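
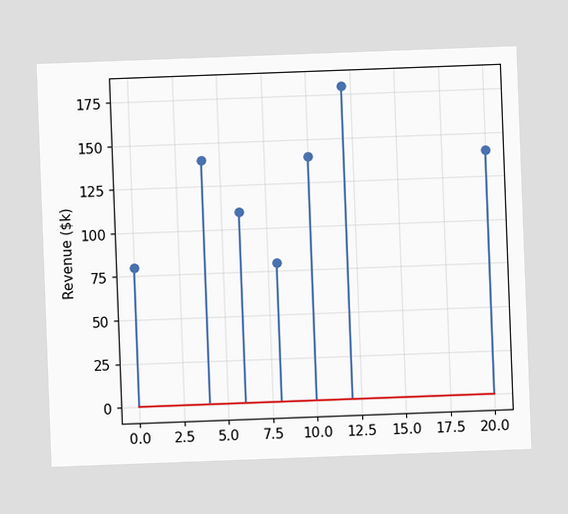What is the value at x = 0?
The chart is tilted about 2° counter-clockwise. The stem at x=0 reaches $80k.

$80k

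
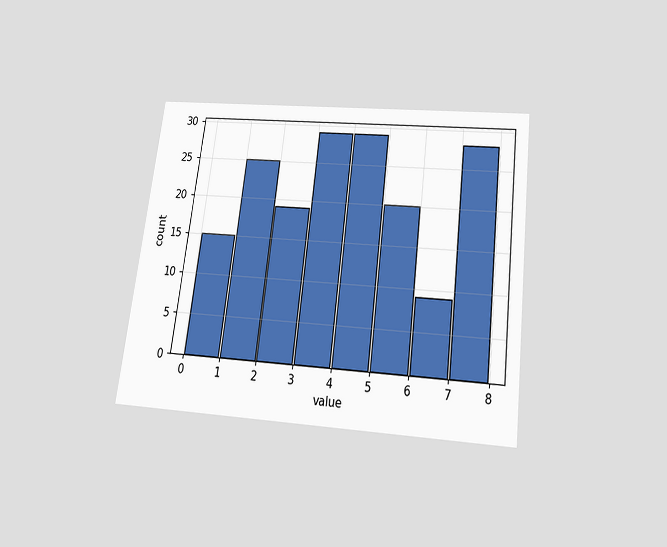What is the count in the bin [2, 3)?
The chart is tilted about 7° clockwise and viewed slightly from below. The [2, 3) bin has height 19.

19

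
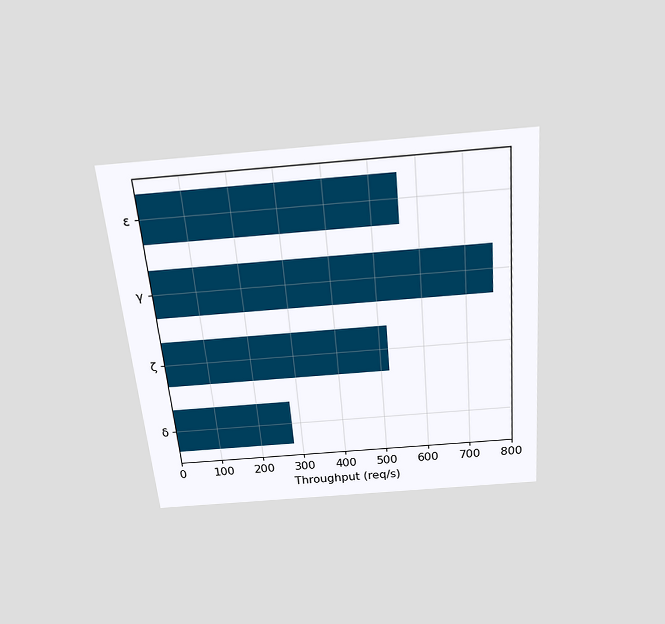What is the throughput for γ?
760req/s

The chart is tilted about 5° counter-clockwise and viewed slightly from above. Reading along the chart's x-axis, the γ bar reaches 760req/s.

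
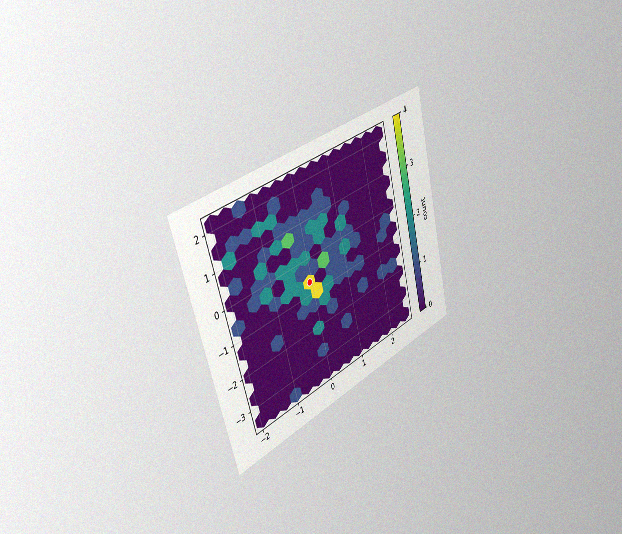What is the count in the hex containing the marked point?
4

The chart is tilted about 15° counter-clockwise and viewed slightly from the left, with some photo noise. The marked hex reads 4 on the colorbar.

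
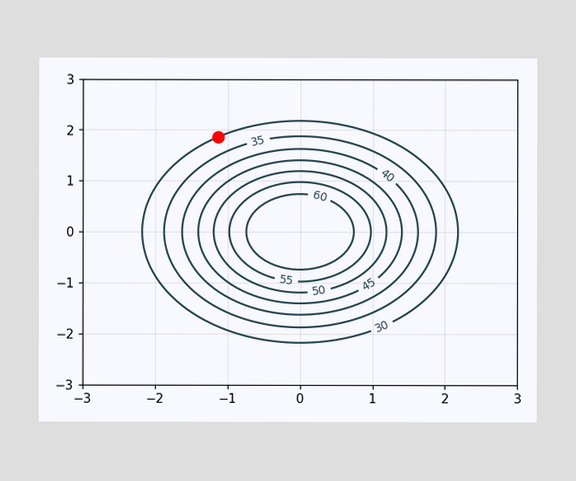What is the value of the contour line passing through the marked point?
The marked point sits on the contour labelled 30.

30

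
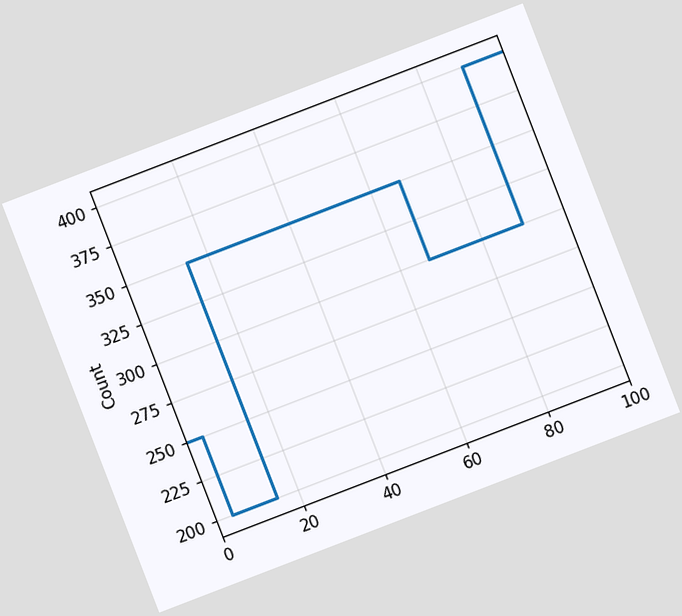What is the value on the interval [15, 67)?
350

The chart is tilted about 21° counter-clockwise. On [15, 67) the step sits at 350.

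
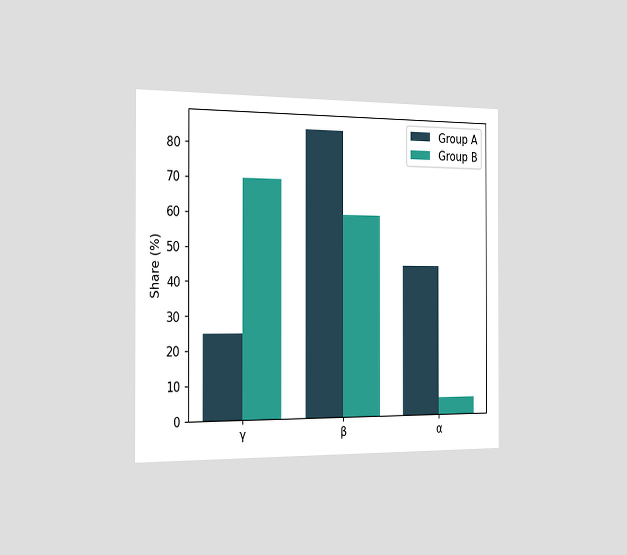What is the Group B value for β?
The chart is viewed slightly from the left. The Group B bar at β reaches 60% on the y-axis.

60%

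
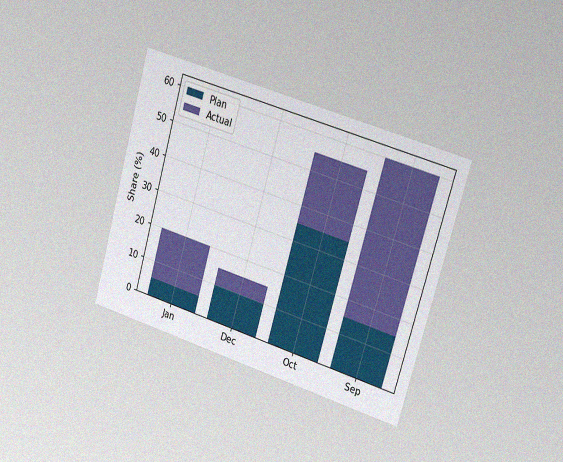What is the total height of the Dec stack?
The chart is tilted about 17° clockwise and viewed at a slight angle, with some photo noise. The Dec stack's top reaches 15% on the y-axis.

15%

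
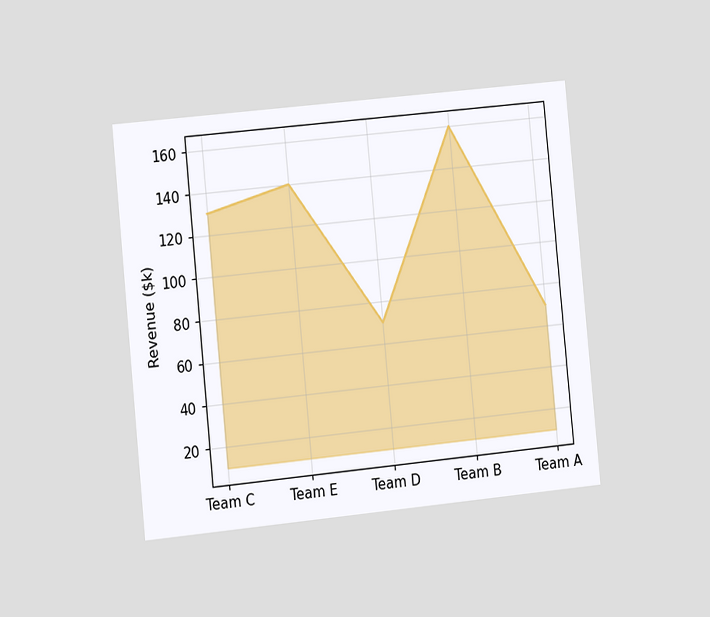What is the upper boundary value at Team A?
The chart is tilted about 6° counter-clockwise and viewed at a slight angle. At Team A the upper boundary is at $70k.

$70k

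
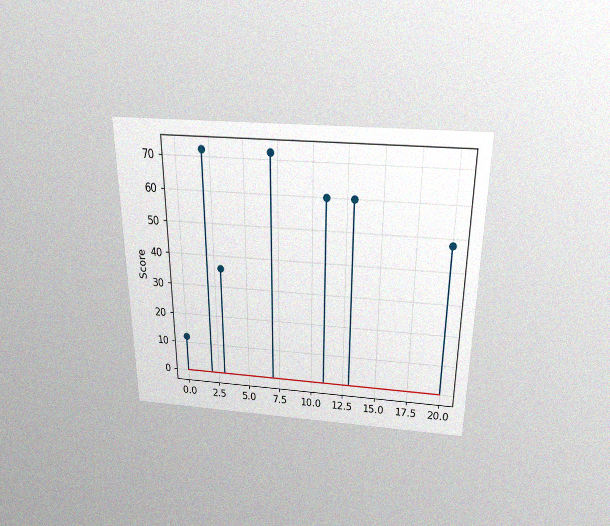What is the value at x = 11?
The chart is viewed slightly from above, with some photo noise. The stem at x=11 reaches 60.

60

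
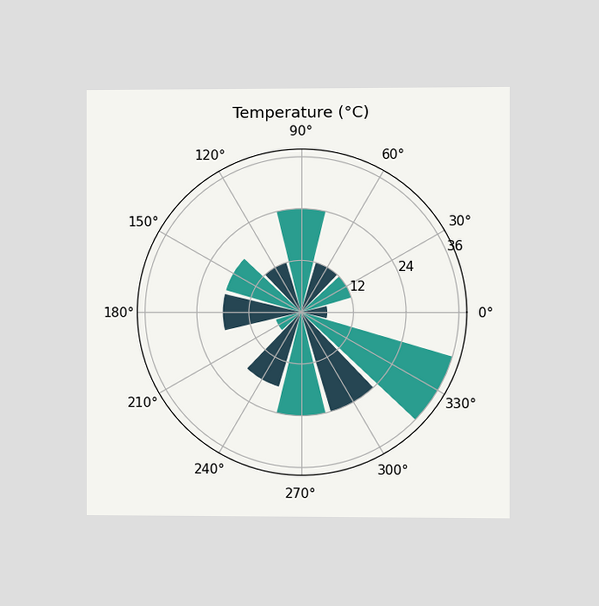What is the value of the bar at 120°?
The chart is viewed slightly from the right. The bar at 120° reaches 12°C on the radial axis.

12°C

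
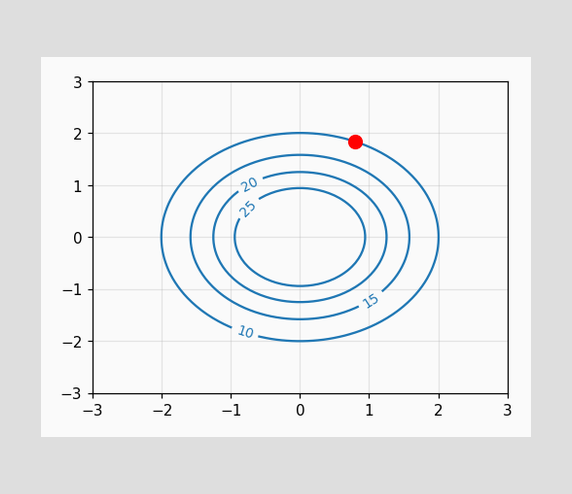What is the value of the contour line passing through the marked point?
The marked point sits on the contour labelled 10.

10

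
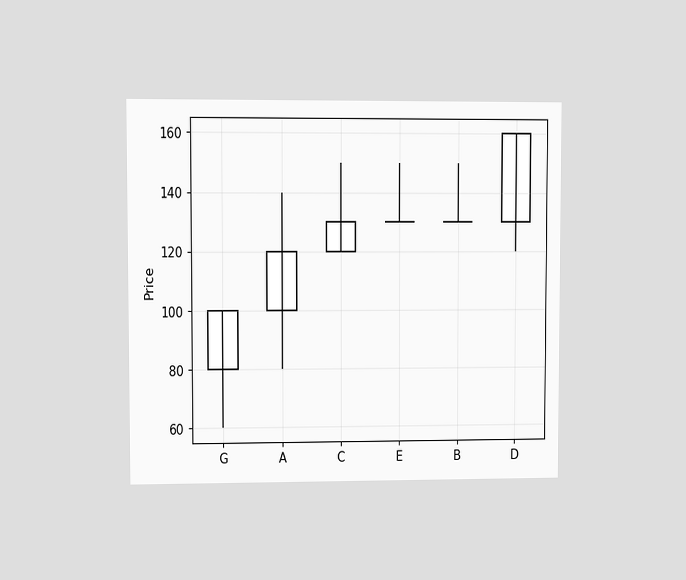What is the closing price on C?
The chart is viewed at a slight angle. The C candle closes at 130.

130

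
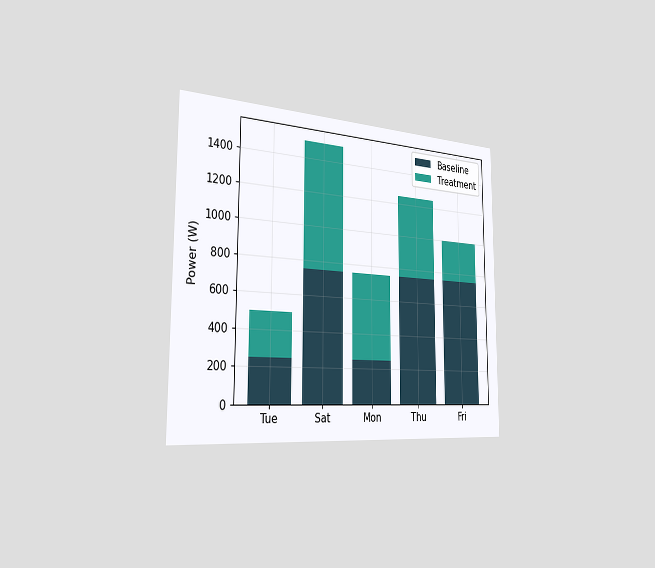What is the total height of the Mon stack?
750W

The chart is viewed slightly from the left. The Mon stack's top reaches 750W on the y-axis.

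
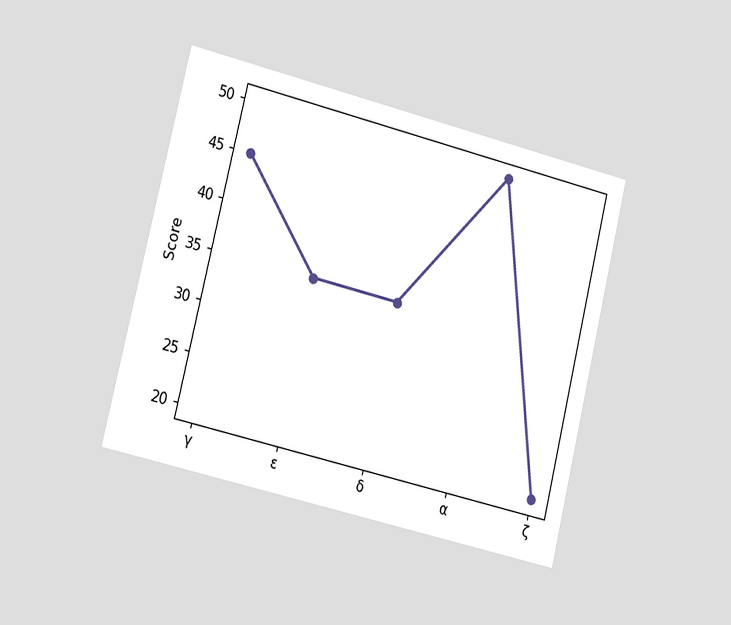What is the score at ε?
The chart is tilted about 14° clockwise and viewed slightly from the left. At ε, the line is at 35.

35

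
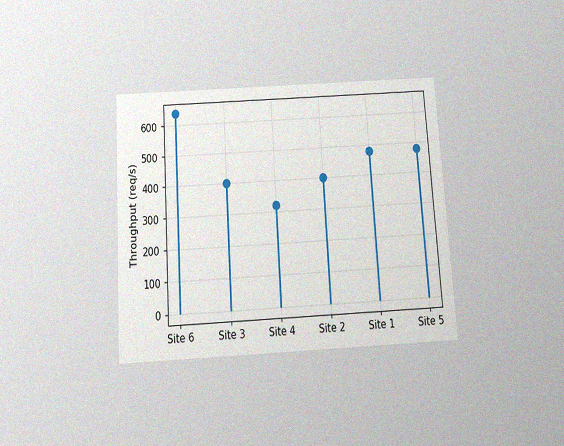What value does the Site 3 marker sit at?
400req/s

The chart is tilted about 4° counter-clockwise and viewed slightly from below, with some photo noise. The Site 3 marker sits at 400req/s.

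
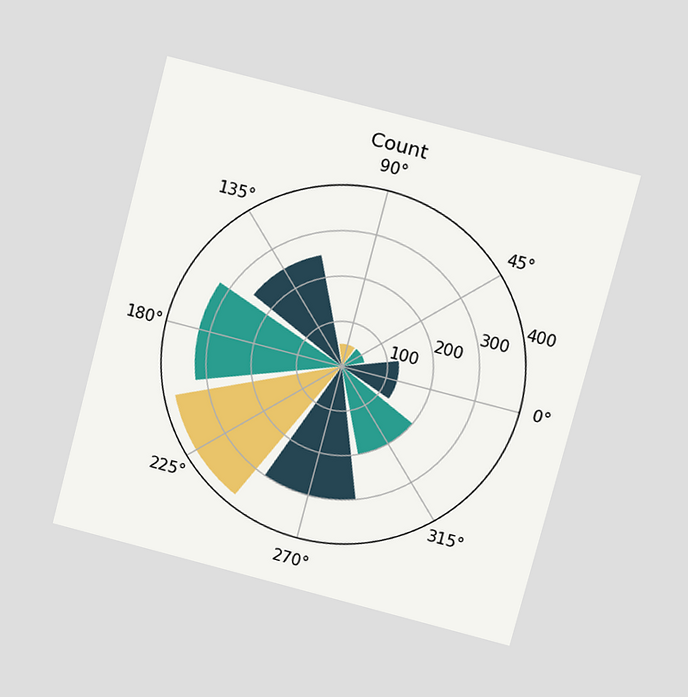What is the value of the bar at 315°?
The chart is tilted about 14° clockwise and viewed at a slight angle. The bar at 315° reaches 200 on the radial axis.

200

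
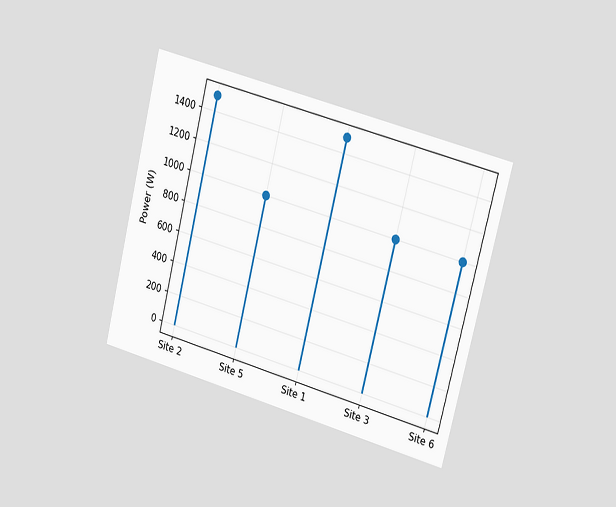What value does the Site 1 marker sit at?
1500W

The chart is tilted about 14° clockwise and viewed slightly from the right. The Site 1 marker sits at 1500W.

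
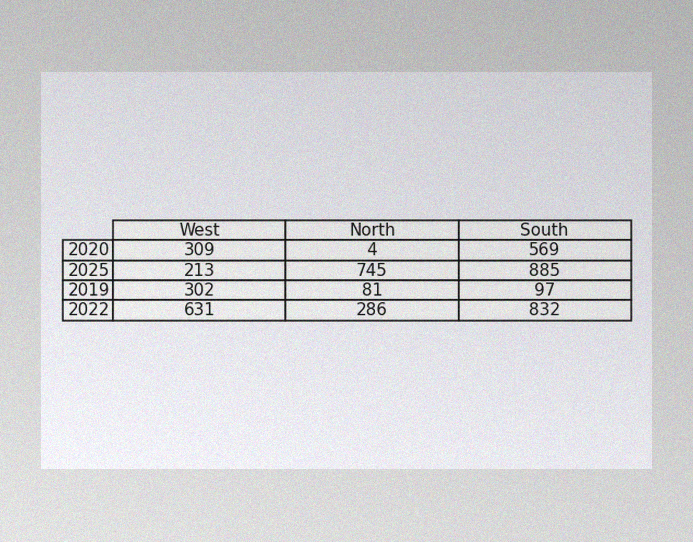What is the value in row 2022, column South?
832

The image has some photo noise and uneven lighting. The (2022, South) cell reads 832.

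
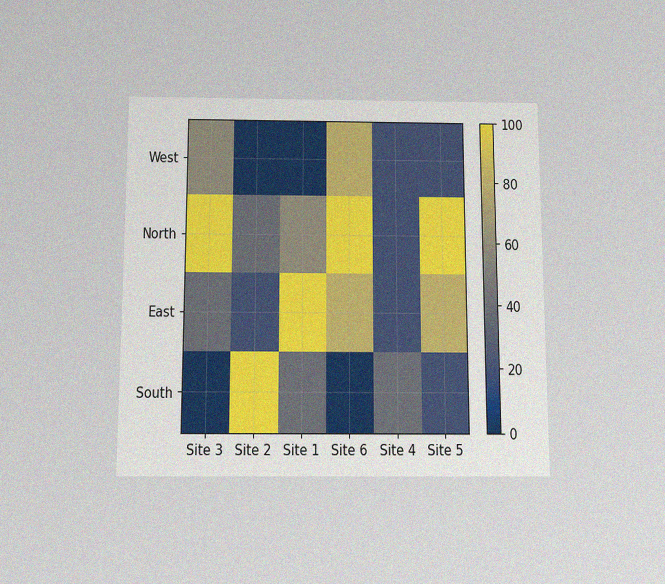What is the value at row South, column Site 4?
40

The chart is viewed slightly from below, with some photo noise. Matching cell (South, Site 4) against the colorbar gives 40.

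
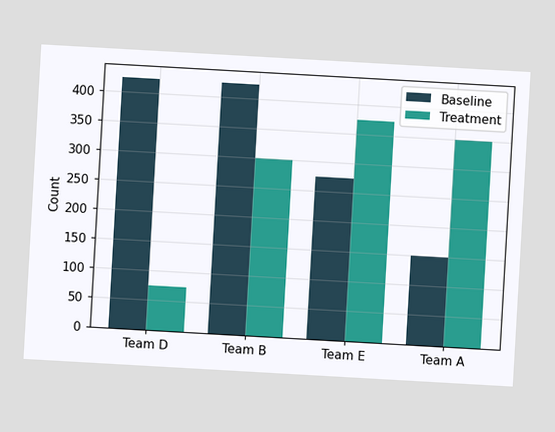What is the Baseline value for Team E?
275

The chart is tilted about 3° clockwise. The Baseline bar at Team E reaches 275 on the y-axis.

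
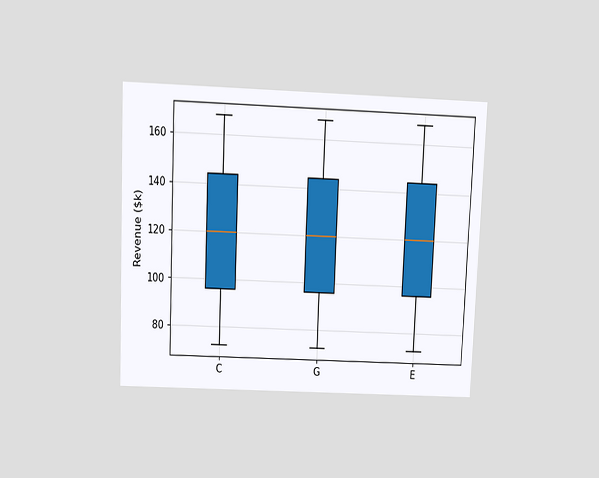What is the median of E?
The chart is tilted about 2° clockwise and viewed slightly from above. The median line in the E box sits at $120k.

$120k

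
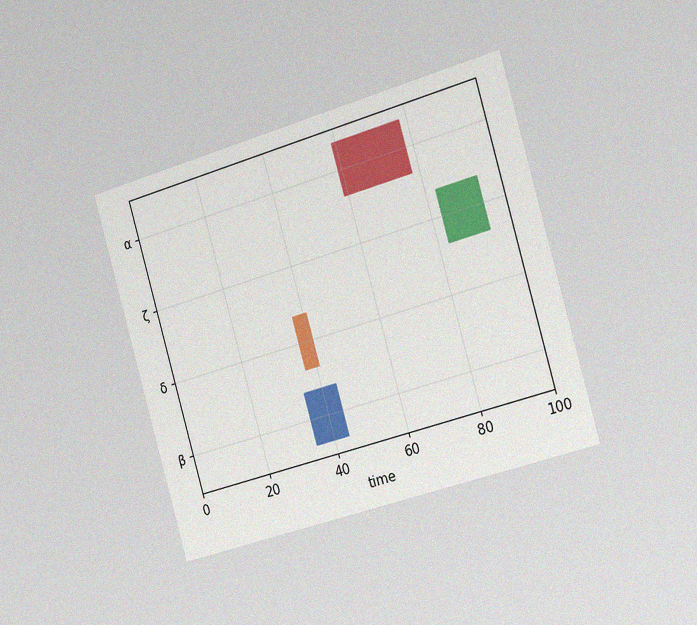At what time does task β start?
The chart is tilted about 16° counter-clockwise and viewed slightly from the right, with some photo noise. The β bar begins at t=35.

35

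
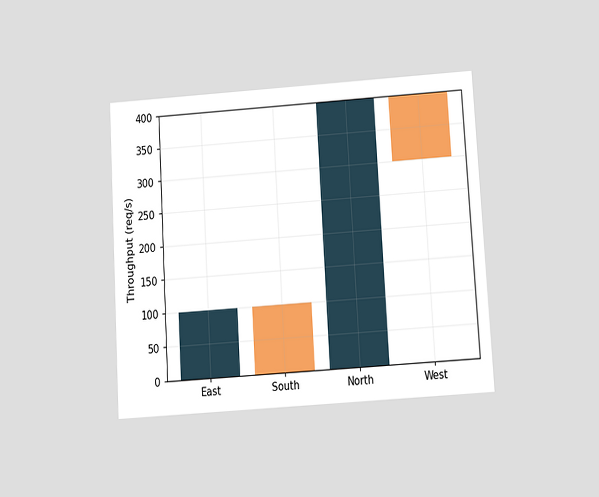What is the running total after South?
0req/s

The chart is tilted about 3° counter-clockwise and viewed slightly from below. After South the running total reaches 0req/s.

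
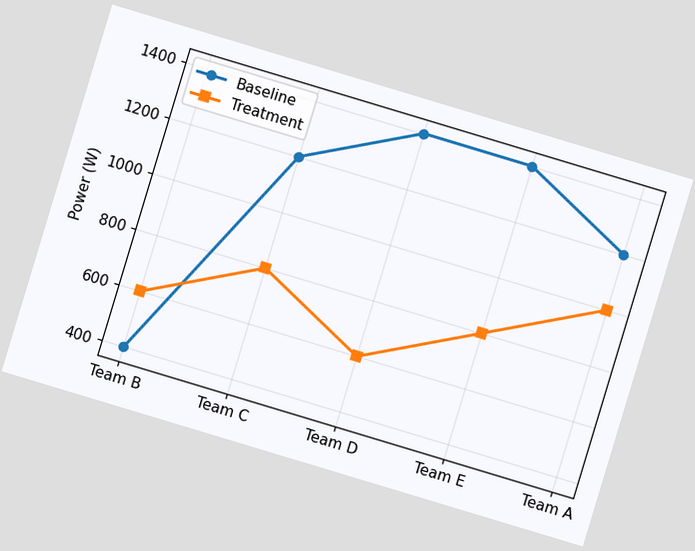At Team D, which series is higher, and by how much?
The chart is tilted about 17° clockwise. At Team D, Baseline sits above the other line by 800W.

Baseline, by 800W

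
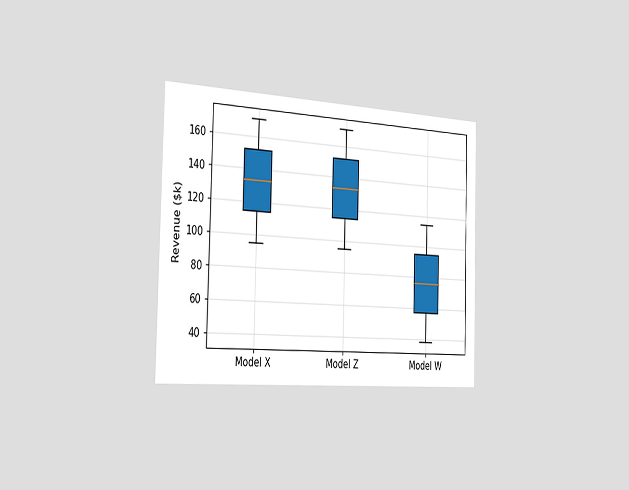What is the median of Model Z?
$133k

The chart is viewed slightly from the left. The median line in the Model Z box sits at $133k.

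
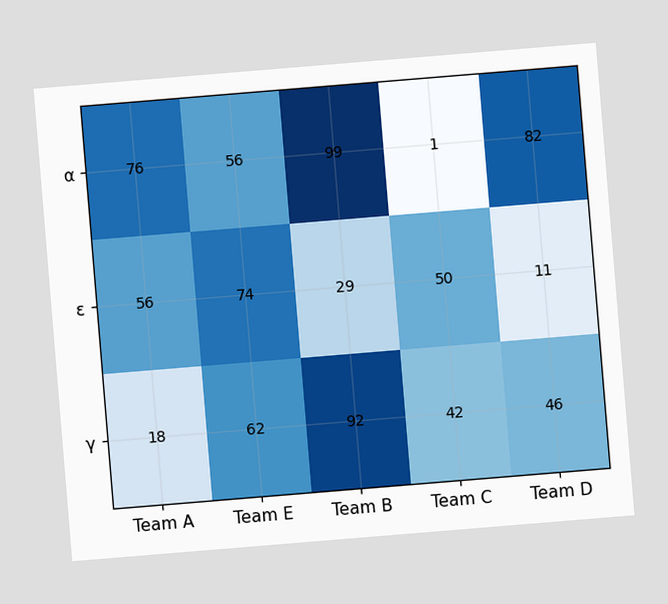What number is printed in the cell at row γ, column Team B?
92

The chart is tilted about 5° counter-clockwise. The (γ, Team B) cell reads 92.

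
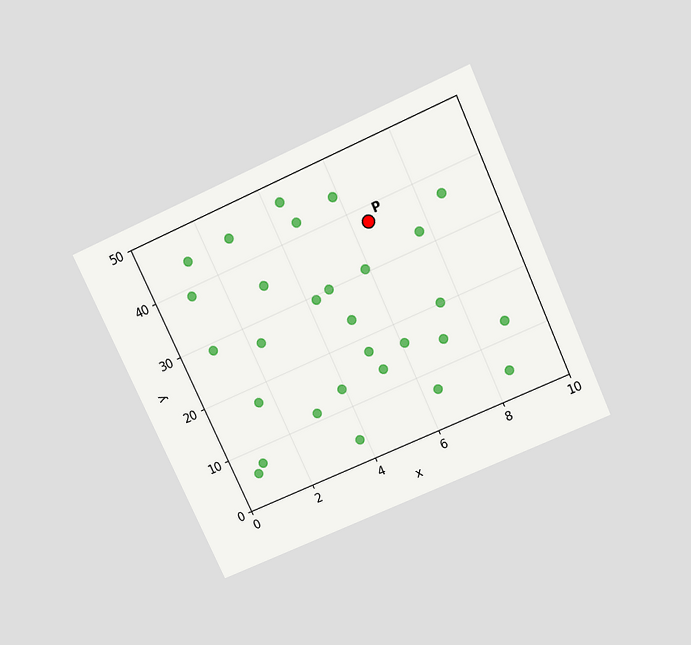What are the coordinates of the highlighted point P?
The chart is tilted about 25° counter-clockwise and viewed slightly from above. Following the gridlines from P to each axis, P sits at (6.5, 37.5).

(6.5, 37.5)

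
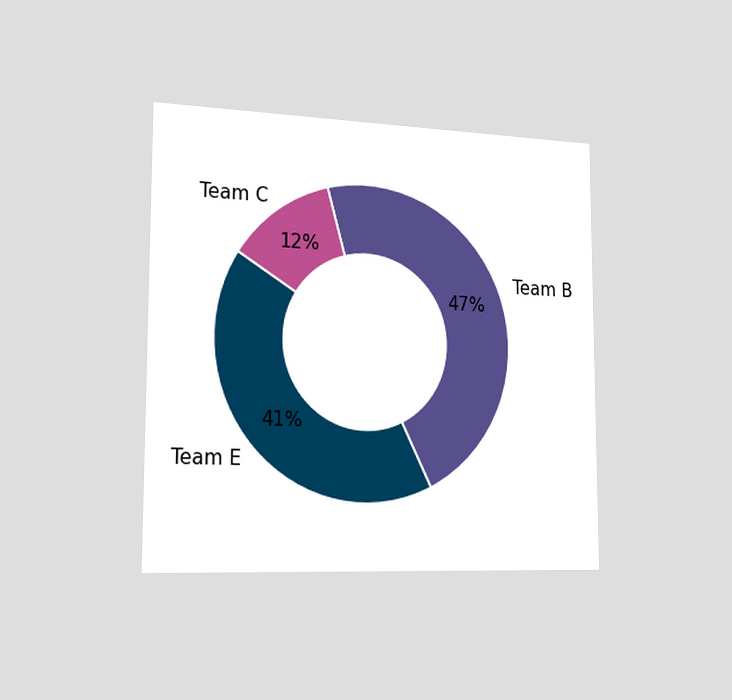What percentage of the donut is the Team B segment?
The chart is viewed slightly from the left. The Team B segment takes up 47% of the ring.

47%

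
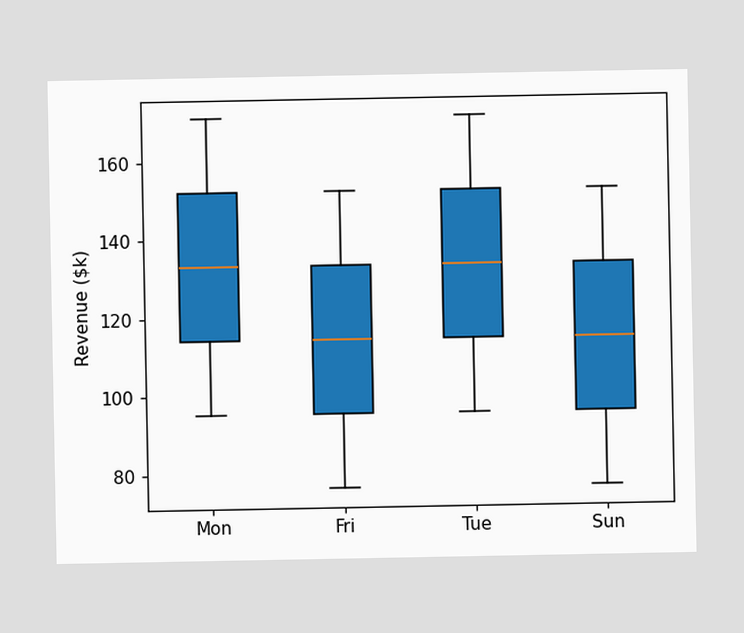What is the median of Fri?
The median line in the Fri box sits at $114k.

$114k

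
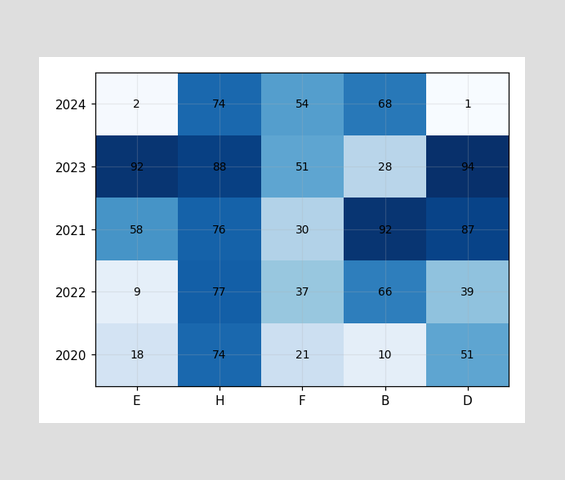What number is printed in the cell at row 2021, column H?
76

The (2021, H) cell reads 76.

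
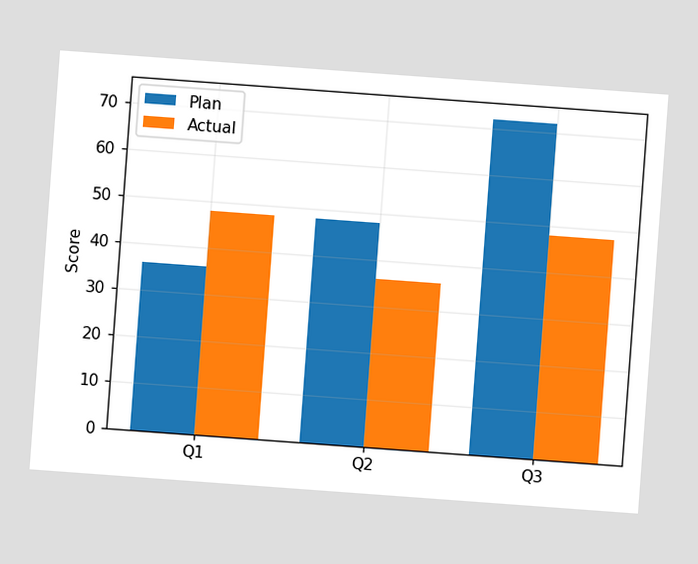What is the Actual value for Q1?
The chart is tilted about 4° clockwise. The Actual bar at Q1 reaches 48 on the y-axis.

48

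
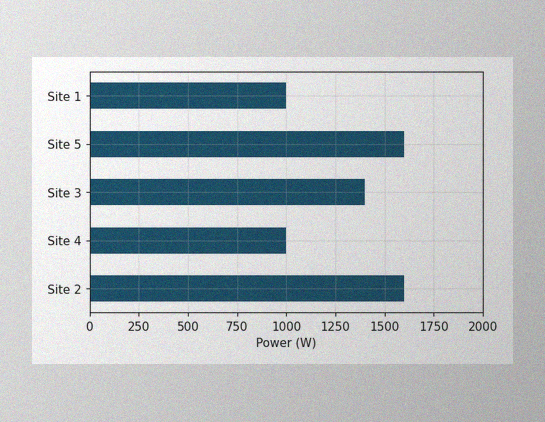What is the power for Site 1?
The image has some photo noise and uneven lighting. Reading along the chart's x-axis, the Site 1 bar reaches 1000W.

1000W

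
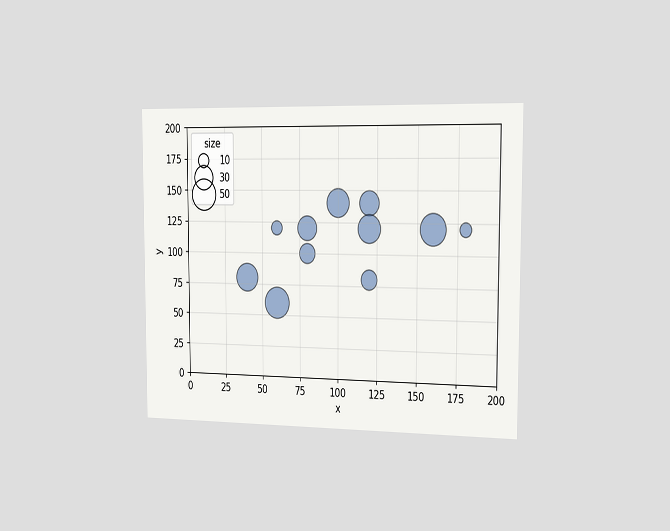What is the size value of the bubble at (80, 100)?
The chart is viewed slightly from the right. Matching the bubble at (80, 100) against the size legend gives 20.

20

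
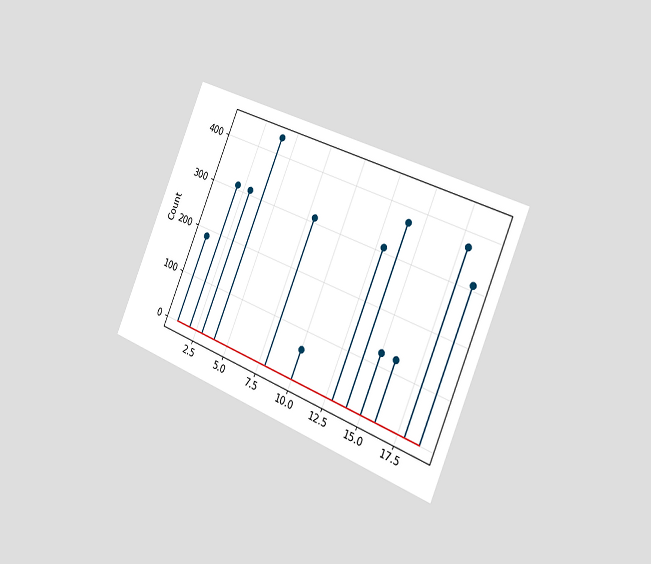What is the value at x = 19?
310

The chart is tilted about 23° clockwise and viewed slightly from the right. The stem at x=19 reaches 310.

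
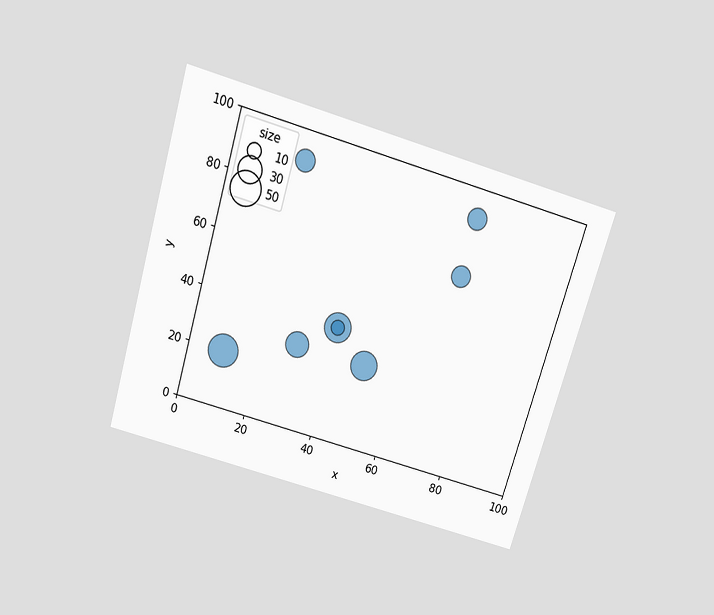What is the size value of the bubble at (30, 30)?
30

The chart is tilted about 17° clockwise and viewed slightly from above. Matching the bubble at (30, 30) against the size legend gives 30.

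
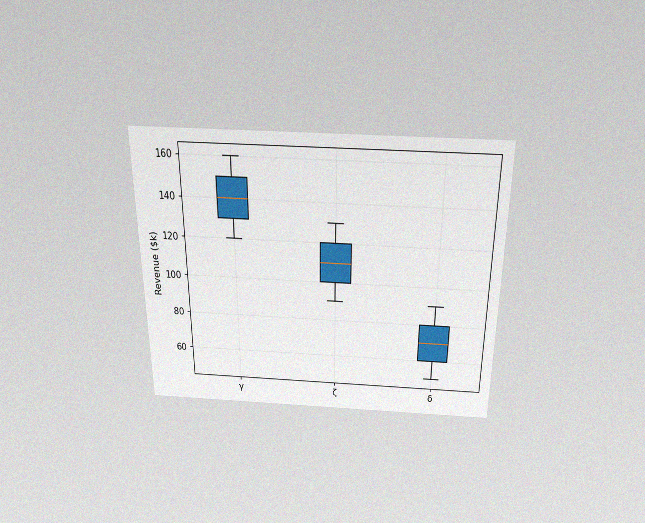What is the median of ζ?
The chart is viewed slightly from above, with some photo noise. The median line in the ζ box sits at $110k.

$110k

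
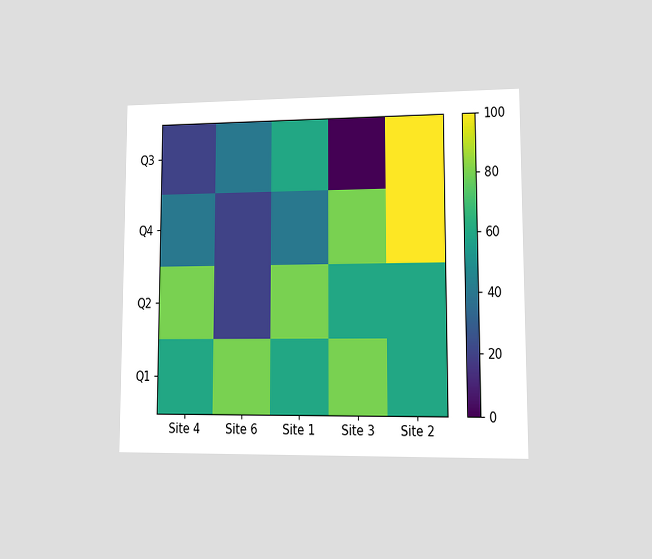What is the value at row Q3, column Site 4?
The chart is viewed at a slight angle. Matching cell (Q3, Site 4) against the colorbar gives 20.

20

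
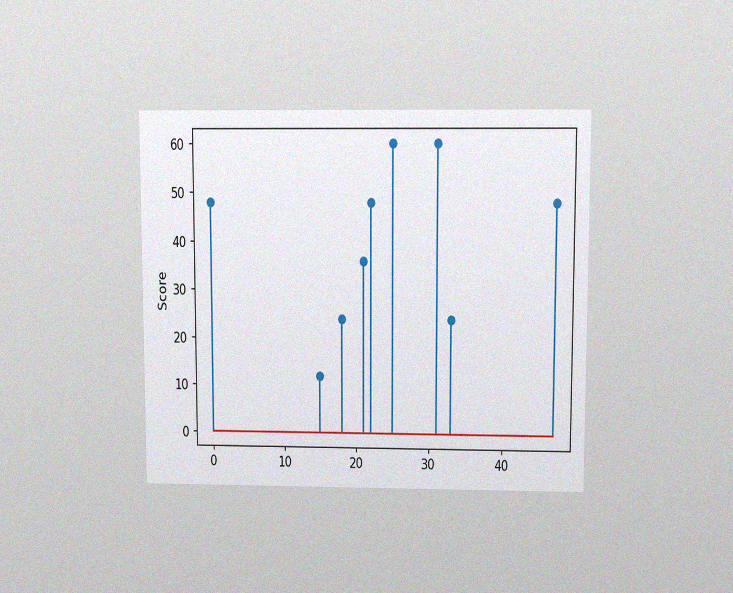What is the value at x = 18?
24

The chart is viewed slightly from above, with some photo noise. The stem at x=18 reaches 24.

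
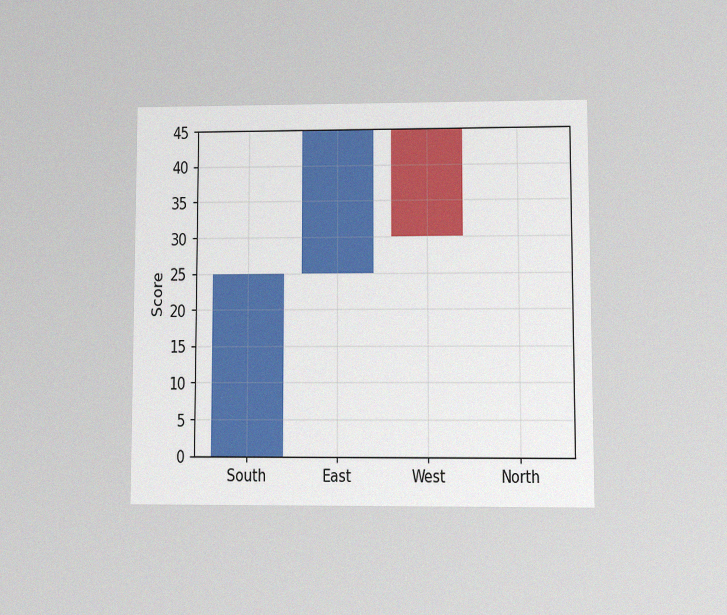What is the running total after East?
The chart is viewed at a slight angle, with some photo noise. After East the running total reaches 45.

45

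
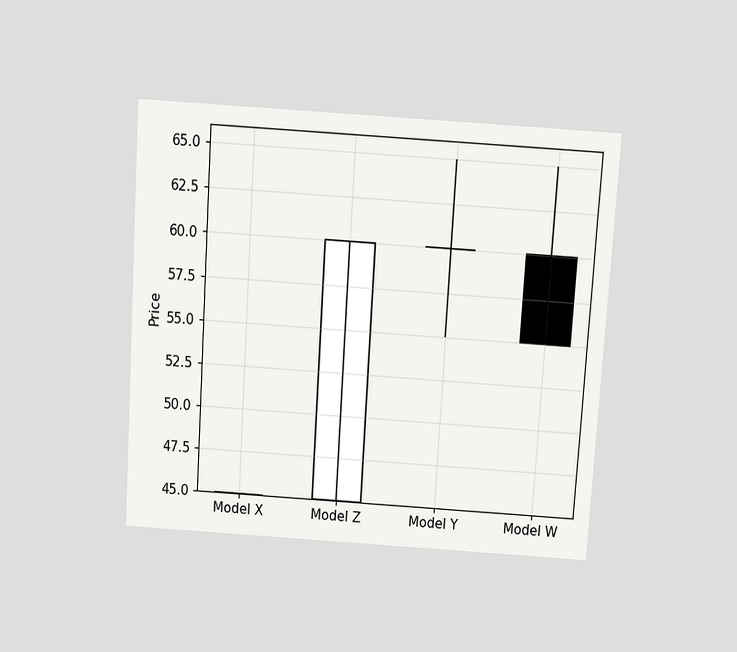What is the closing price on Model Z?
The chart is tilted about 4° clockwise and viewed slightly from above. The Model Z candle closes at 60.

60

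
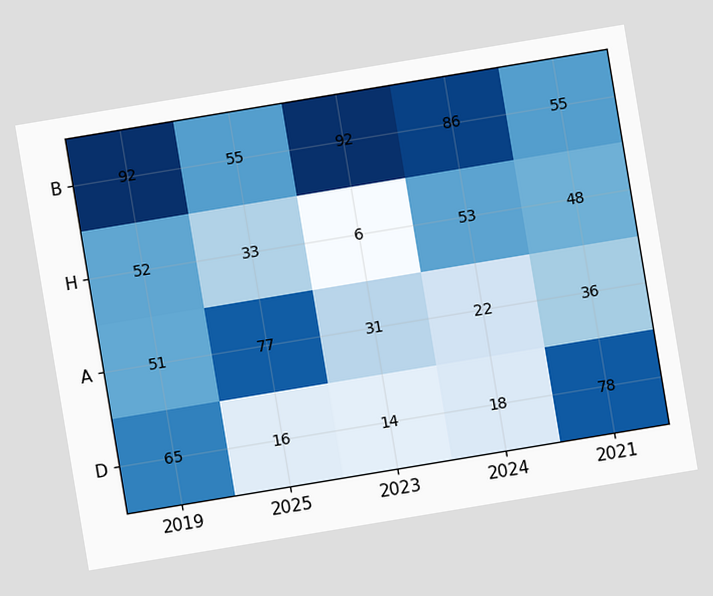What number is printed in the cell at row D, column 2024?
18

The chart is tilted about 9° counter-clockwise. The (D, 2024) cell reads 18.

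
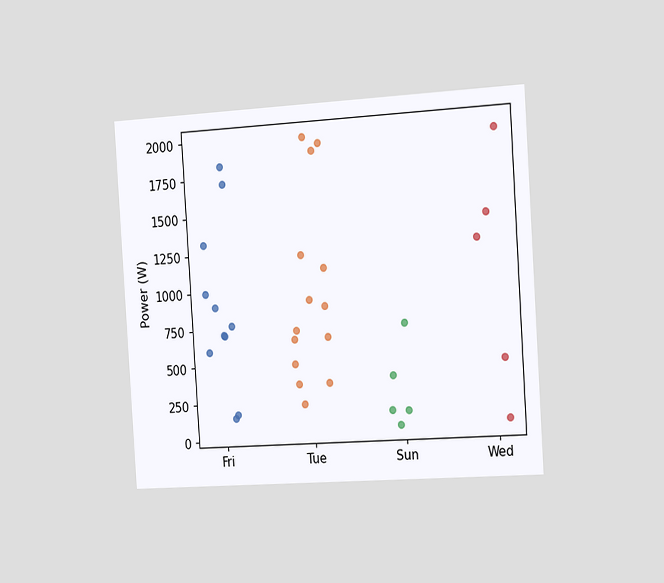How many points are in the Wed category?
The chart is tilted about 4° counter-clockwise and viewed slightly from the right. Counting the markers in the Wed column gives 5.

5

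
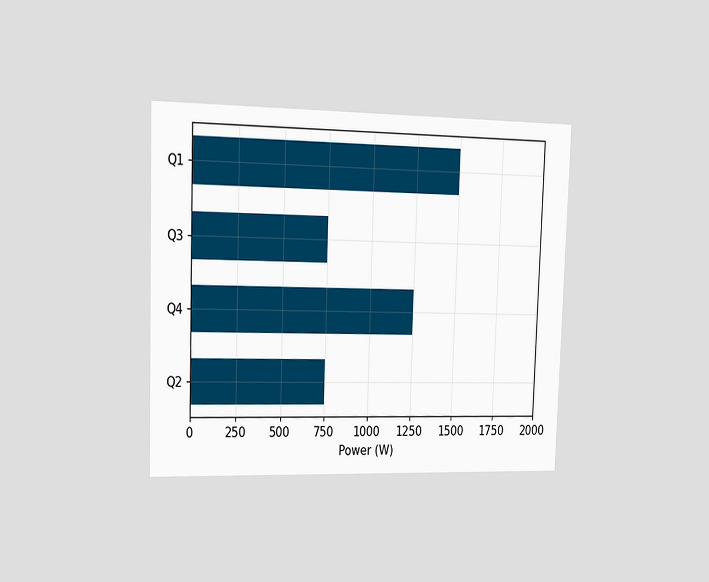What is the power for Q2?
750W

The chart is viewed slightly from the left. Reading along the chart's x-axis, the Q2 bar reaches 750W.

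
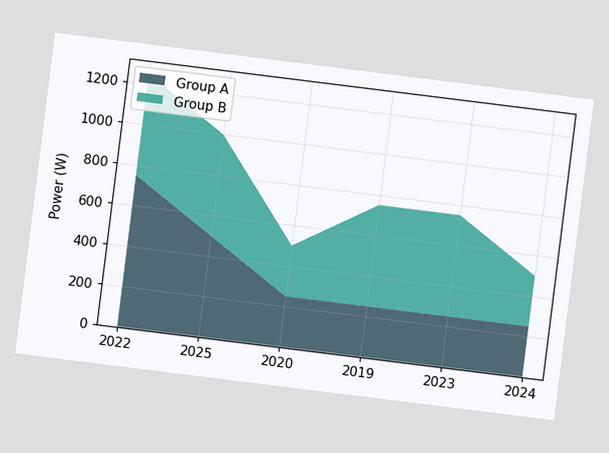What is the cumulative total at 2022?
The chart is tilted about 7° clockwise. The stacked total at 2022 reaches 1250W.

1250W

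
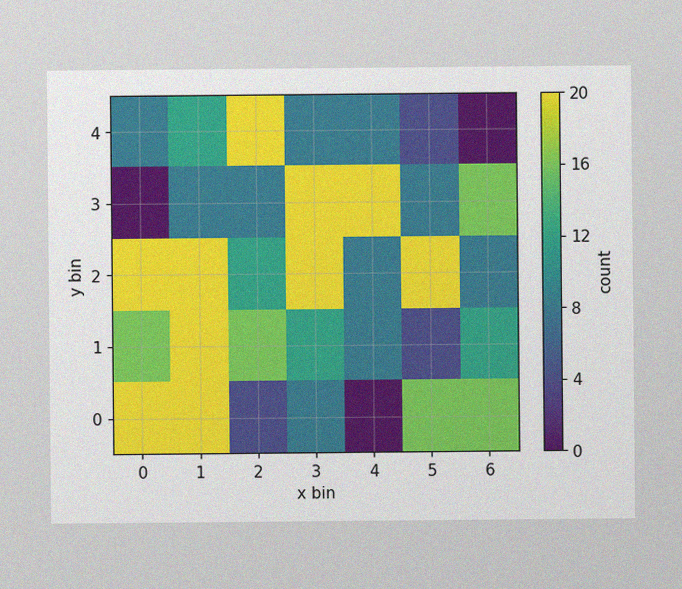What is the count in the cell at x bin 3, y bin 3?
20

The image has some photo noise and uneven lighting. Matching the cell (3, 3) against the colorbar gives 20.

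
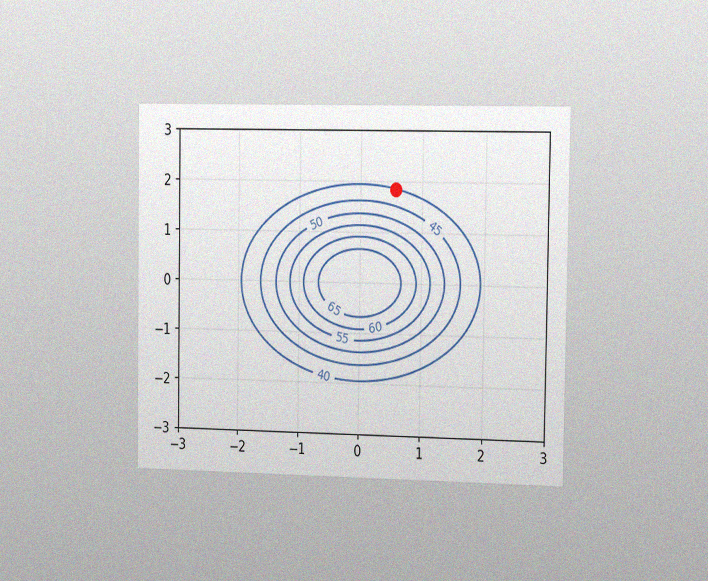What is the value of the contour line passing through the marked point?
The chart is viewed slightly from the right, with some photo noise. The marked point sits on the contour labelled 40.

40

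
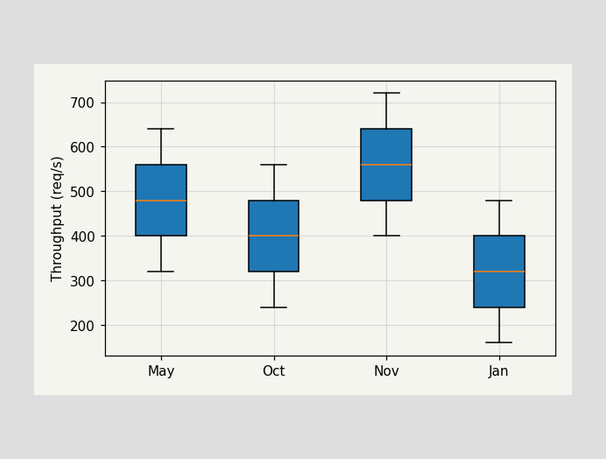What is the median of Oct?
The median line in the Oct box sits at 400req/s.

400req/s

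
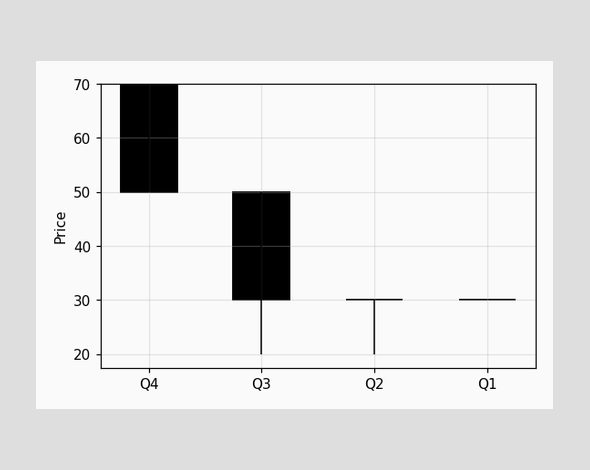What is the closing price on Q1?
30

The Q1 candle closes at 30.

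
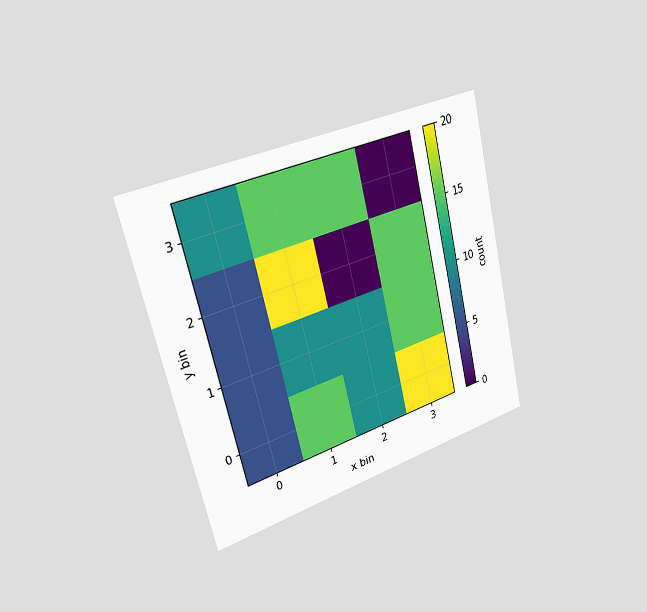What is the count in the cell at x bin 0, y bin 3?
The chart is tilted about 13° counter-clockwise and viewed slightly from the left. Matching the cell (0, 3) against the colorbar gives 10.

10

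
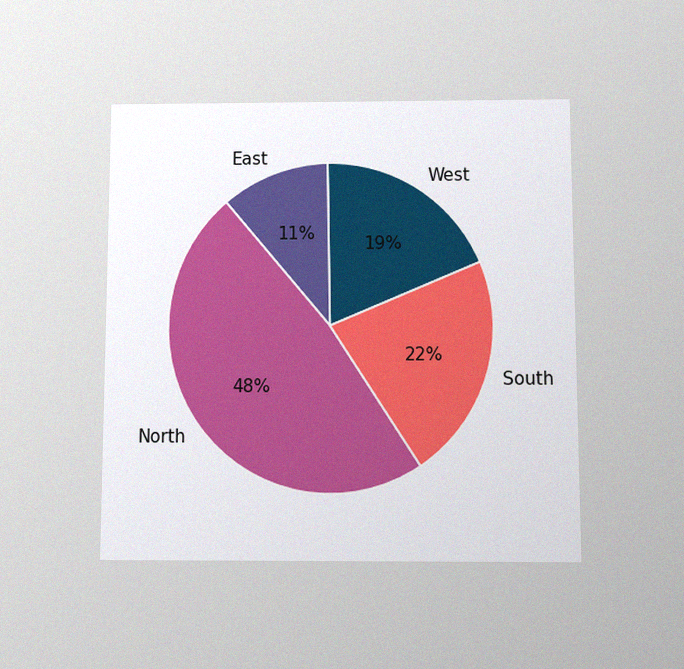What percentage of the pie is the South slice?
The chart is viewed slightly from below, with some photo noise. The South slice takes up 22% of the pie.

22%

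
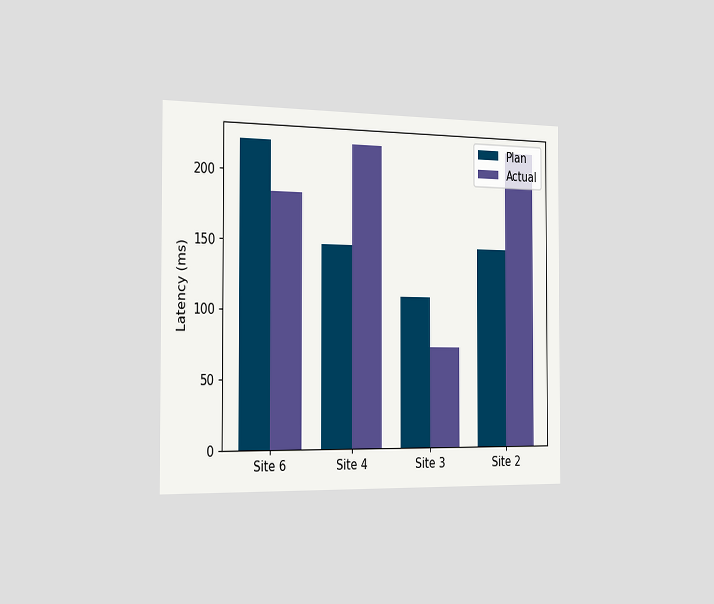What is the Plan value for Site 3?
The chart is viewed slightly from the left. The Plan bar at Site 3 reaches 111ms on the y-axis.

111ms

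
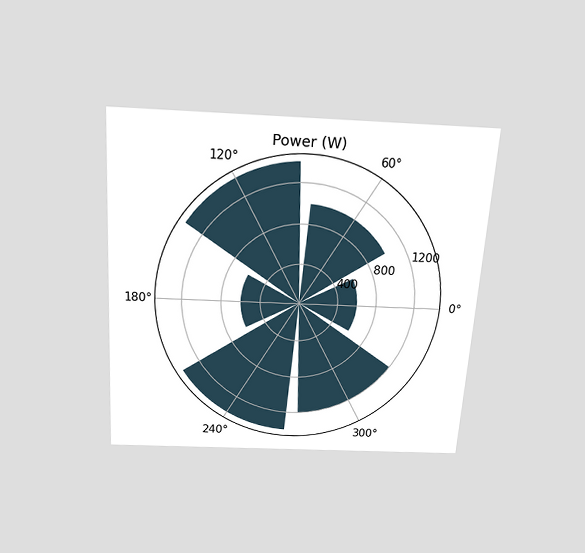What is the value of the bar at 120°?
The chart is tilted about 4° clockwise and viewed slightly from above. The bar at 120° reaches 1400W on the radial axis.

1400W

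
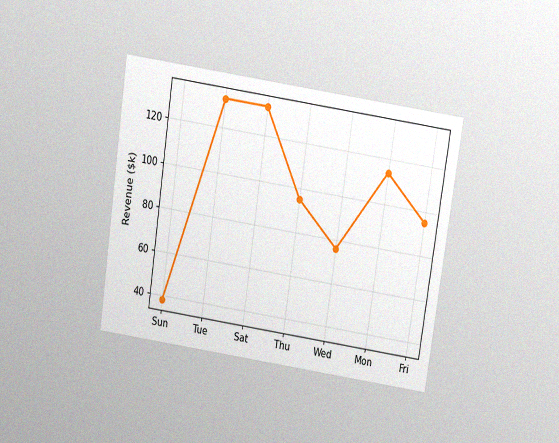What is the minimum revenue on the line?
$38k

The chart is tilted about 8° clockwise and viewed slightly from above, with some photo noise. The lowest point is at Sun, and reading across to the y-axis gives $38k.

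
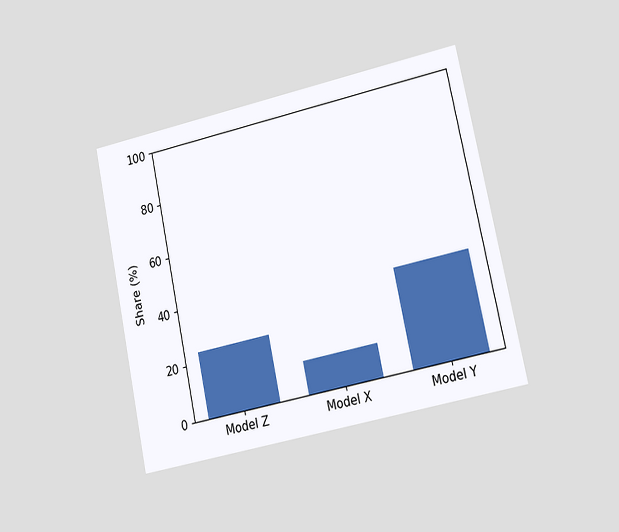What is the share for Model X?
The chart is tilted about 12° counter-clockwise and viewed at a slight angle. Reading along the chart's y-axis, the Model X bar reaches 12%.

12%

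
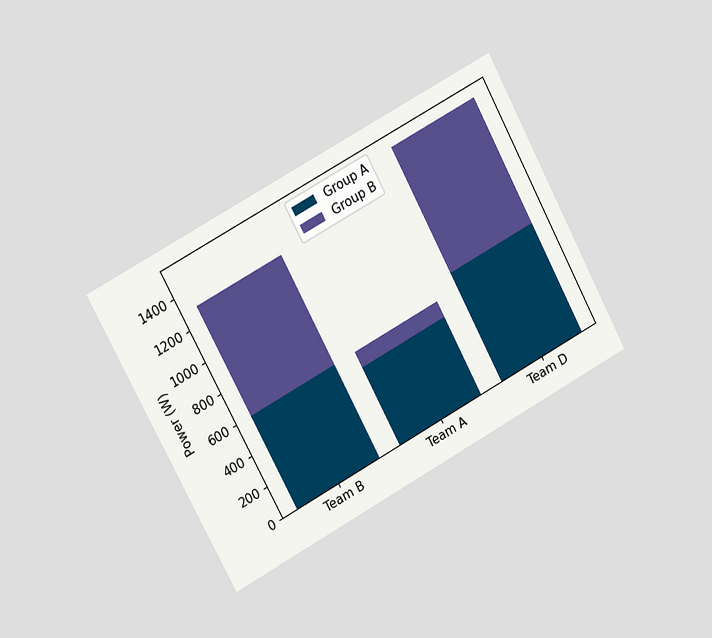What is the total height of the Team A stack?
The chart is tilted about 28° counter-clockwise and viewed slightly from the left. The Team A stack's top reaches 600W on the y-axis.

600W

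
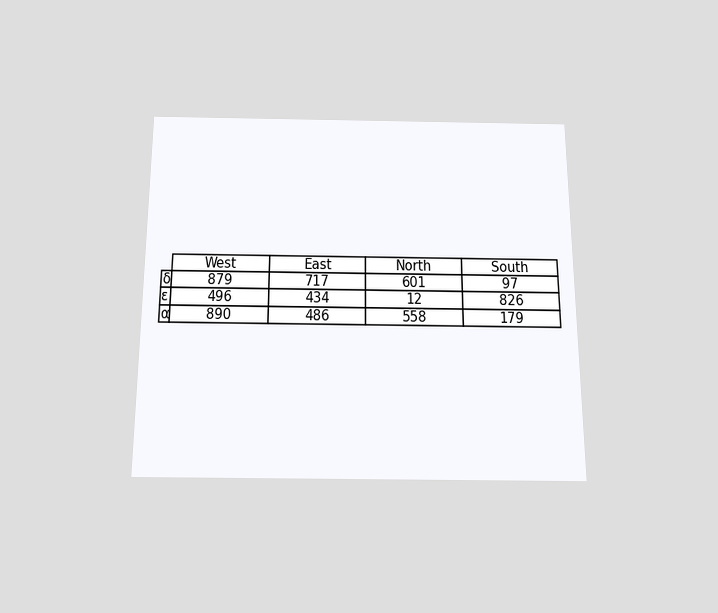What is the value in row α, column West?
The chart is viewed slightly from below. The (α, West) cell reads 890.

890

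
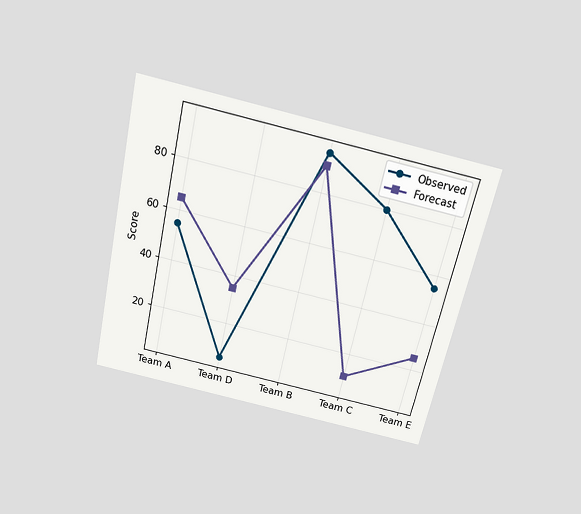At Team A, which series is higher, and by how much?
Forecast, by 10

The chart is tilted about 13° clockwise and viewed slightly from above. At Team A, Forecast sits above the other line by 10.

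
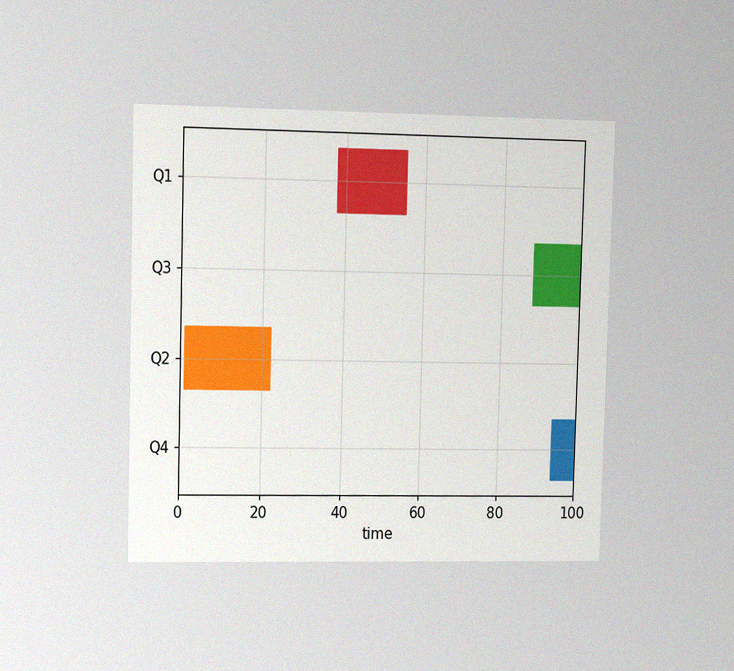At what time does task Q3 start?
88

The chart is viewed slightly from the left, with some photo noise. The Q3 bar begins at t=88.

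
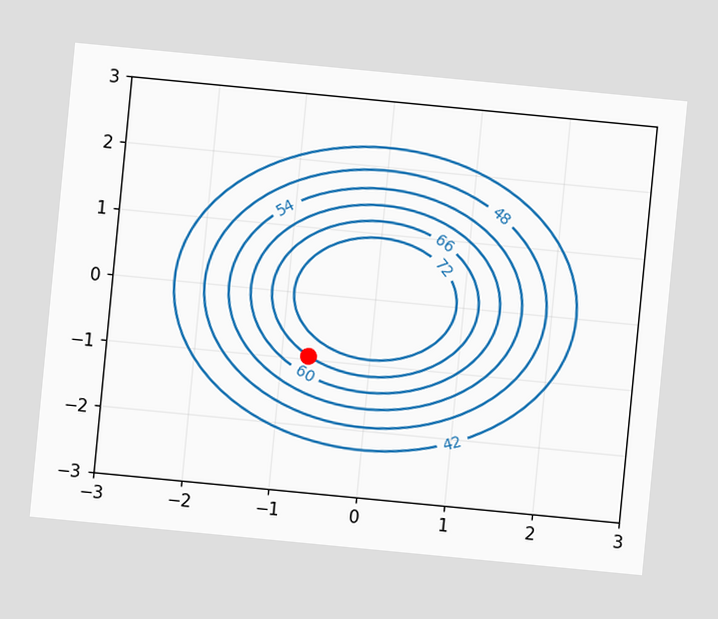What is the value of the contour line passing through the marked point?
The chart is tilted about 5° clockwise. The marked point sits on the contour labelled 66.

66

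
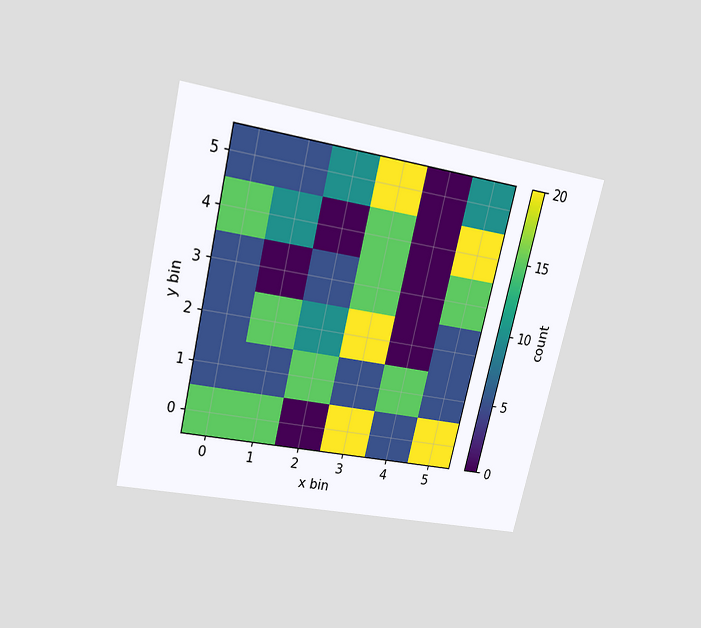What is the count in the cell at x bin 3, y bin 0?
The chart is tilted about 13° clockwise and viewed slightly from above. Matching the cell (3, 0) against the colorbar gives 20.

20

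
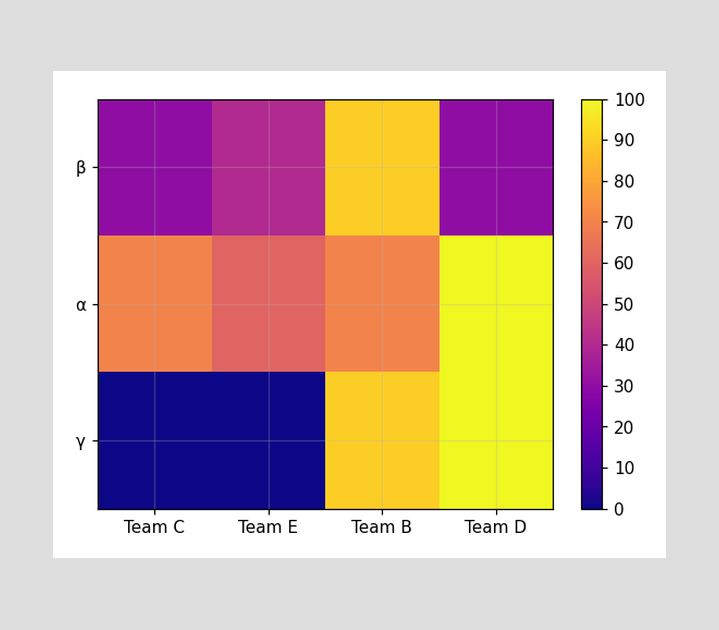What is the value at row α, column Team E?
Matching cell (α, Team E) against the colorbar gives 60.

60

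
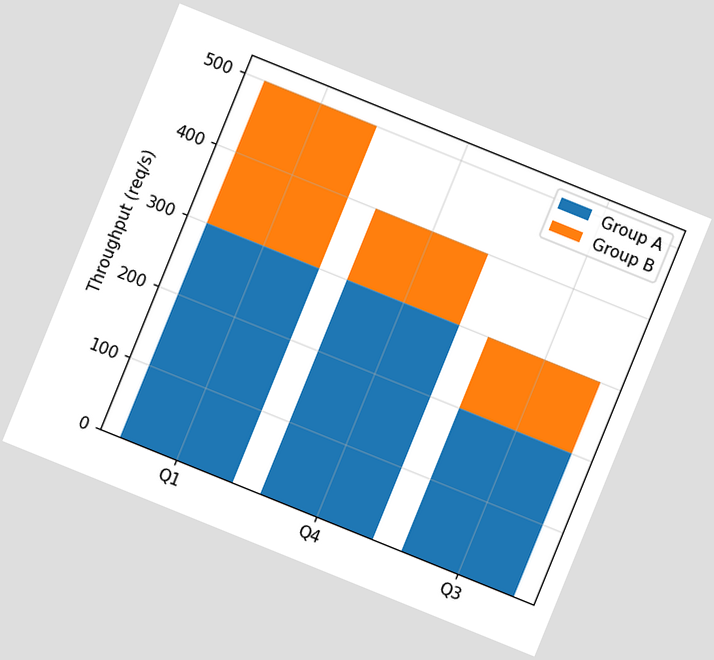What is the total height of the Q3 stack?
300req/s

The chart is tilted about 22° clockwise. The Q3 stack's top reaches 300req/s on the y-axis.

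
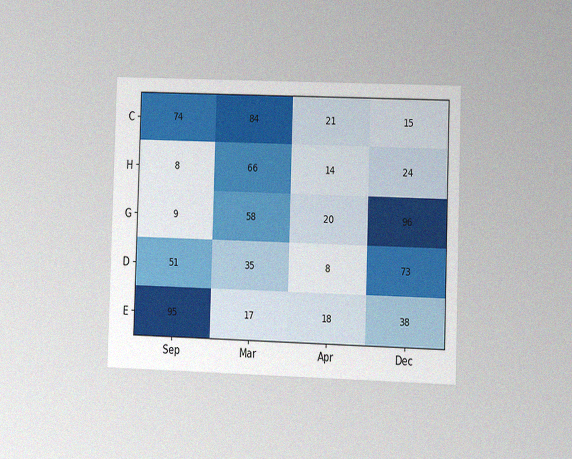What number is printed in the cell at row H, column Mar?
The chart is viewed at a slight angle, with some photo noise. The (H, Mar) cell reads 66.

66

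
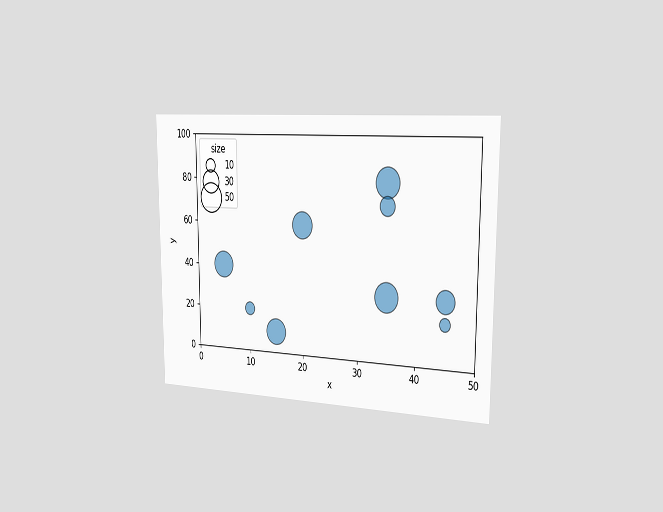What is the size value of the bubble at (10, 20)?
The chart is viewed slightly from the right. Matching the bubble at (10, 20) against the size legend gives 10.

10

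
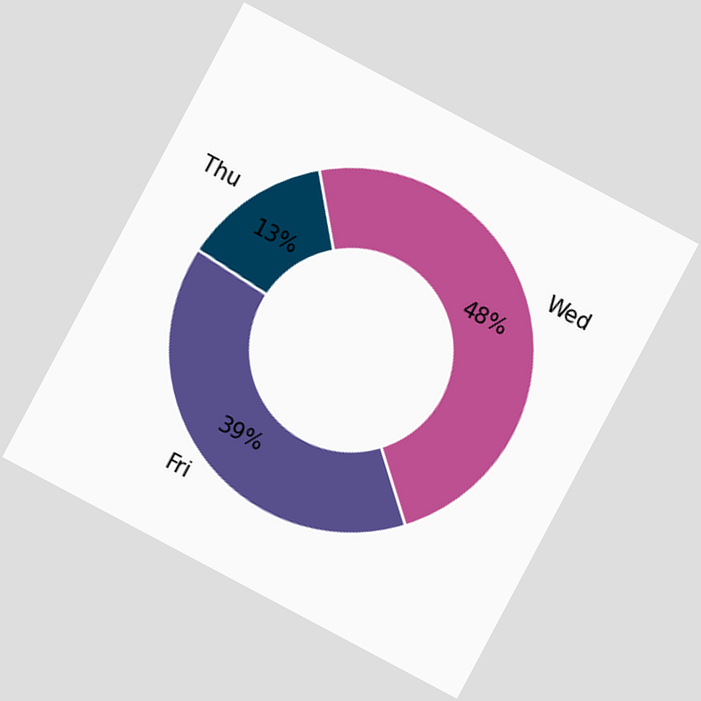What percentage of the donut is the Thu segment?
13%

The chart is tilted about 28° clockwise. The Thu segment takes up 13% of the ring.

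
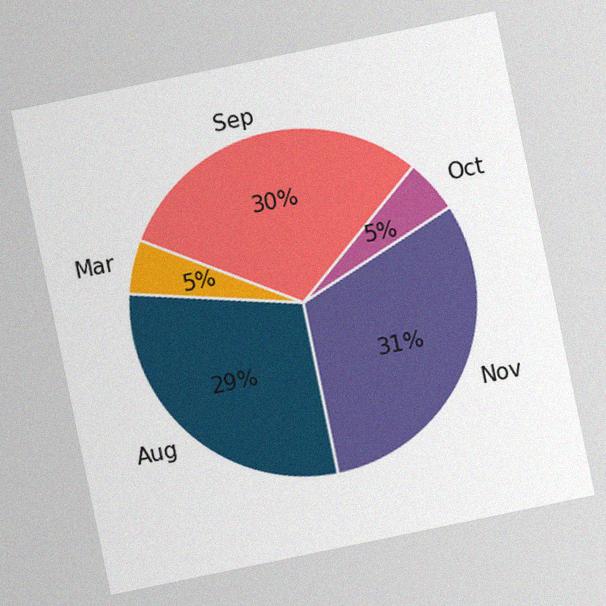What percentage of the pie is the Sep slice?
30%

The chart is tilted about 12° counter-clockwise, with some photo noise. The Sep slice takes up 30% of the pie.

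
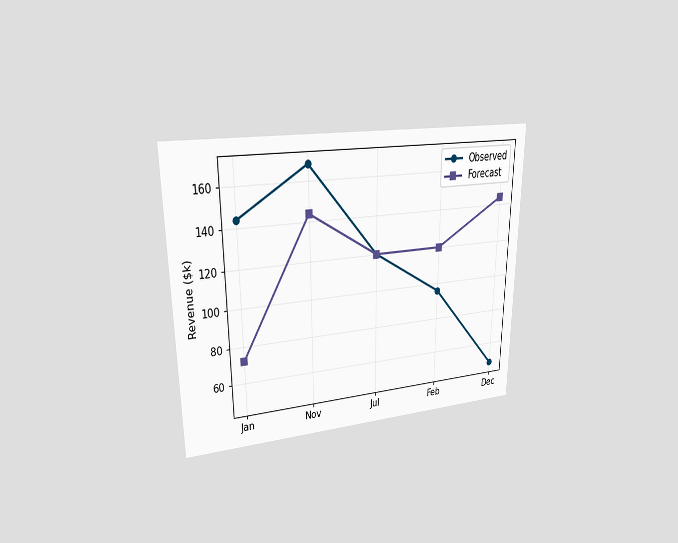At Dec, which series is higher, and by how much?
The chart is viewed at a slight angle. At Dec, Forecast sits above the other line by $96k.

Forecast, by $96k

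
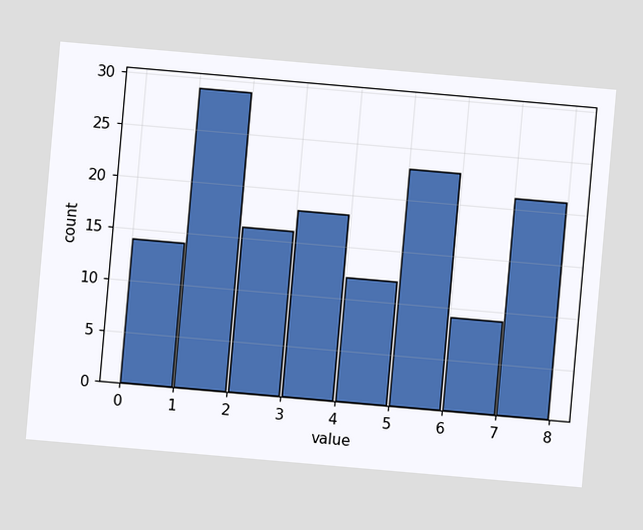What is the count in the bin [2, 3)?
The chart is tilted about 5° clockwise. The [2, 3) bin has height 16.

16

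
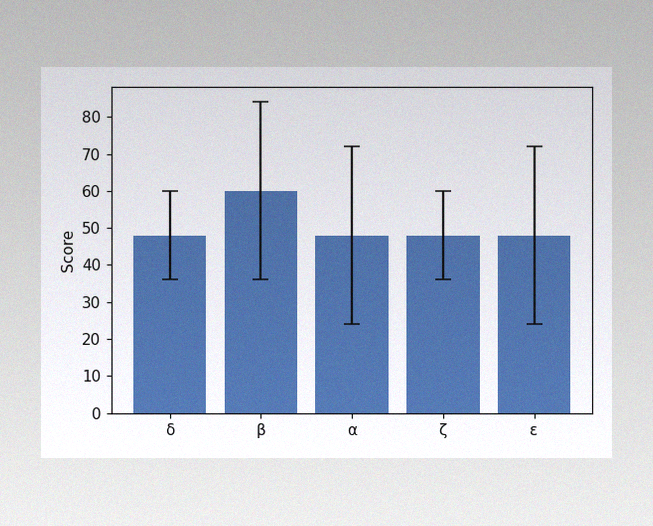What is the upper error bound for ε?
The image has some photo noise and uneven lighting. The ε bar's upper whisker reaches 72.

72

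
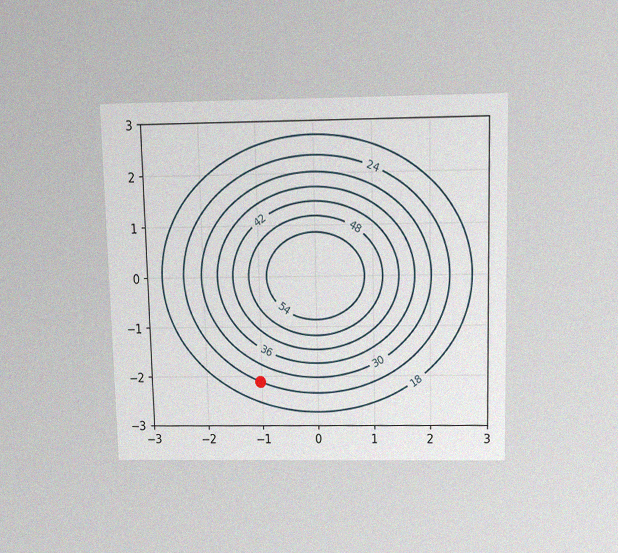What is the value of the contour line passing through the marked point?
The chart is viewed slightly from above, with some photo noise. The marked point sits on the contour labelled 24.

24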